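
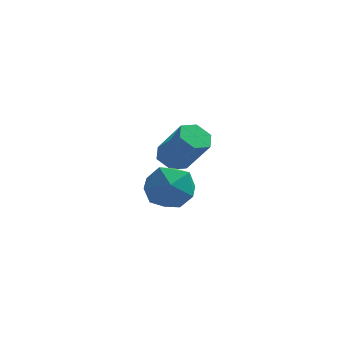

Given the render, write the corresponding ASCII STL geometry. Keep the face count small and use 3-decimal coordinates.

solid 
facet normal -0.520 0.294 -0.802
outer loop
vertex -2.712 0.996 -4.748
vertex -3.361 1.196 -4.254
vertex -2.772 1.769 -4.426
endloop
endfacet
facet normal 0.851 0.257 -0.458
outer loop
vertex -2.712 0.996 -4.748
vertex -2.772 1.769 -4.426
vertex -1.63 0.384 -3.08
endloop
endfacet
facet normal 0.851 0.257 -0.458
outer loop
vertex -1.63 0.384 -3.08
vertex -2.772 1.769 -4.426
vertex -1.69 1.158 -2.758
endloop
endfacet
facet normal 0.520 -0.293 0.802
outer loop
vertex -1.63 0.384 -3.08
vertex -1.69 1.158 -2.758
vertex -2.279 0.584 -2.586
endloop
endfacet
facet normal -0.520 0.294 -0.802
outer loop
vertex -2.772 1.769 -4.426
vertex -3.361 1.196 -4.254
vertex -3.421 1.969 -3.932
endloop
endfacet
facet normal 0.364 0.926 0.103
outer loop
vertex -2.772 1.769 -4.426
vertex -3.421 1.969 -3.932
vertex -1.69 1.158 -2.758
endloop
endfacet
facet normal 0.364 0.926 0.103
outer loop
vertex -1.69 1.158 -2.758
vertex -3.421 1.969 -3.932
vertex -2.339 1.358 -2.264
endloop
endfacet
facet normal 0.520 -0.293 0.802
outer loop
vertex -1.69 1.158 -2.758
vertex -2.339 1.358 -2.264
vertex -2.279 0.584 -2.586
endloop
endfacet
facet normal -0.520 0.294 -0.802
outer loop
vertex -3.421 1.969 -3.932
vertex -3.361 1.196 -4.254
vertex -4.01 1.396 -3.76
endloop
endfacet
facet normal -0.487 0.669 0.561
outer loop
vertex -3.421 1.969 -3.932
vertex -4.01 1.396 -3.76
vertex -2.339 1.358 -2.264
endloop
endfacet
facet normal -0.488 0.669 0.562
outer loop
vertex -2.339 1.358 -2.264
vertex -4.01 1.396 -3.76
vertex -2.928 0.784 -2.092
endloop
endfacet
facet normal 0.520 -0.293 0.802
outer loop
vertex -2.339 1.358 -2.264
vertex -2.928 0.784 -2.092
vertex -2.279 0.584 -2.586
endloop
endfacet
facet normal -0.520 0.293 -0.802
outer loop
vertex -4.01 1.396 -3.76
vertex -3.361 1.196 -4.254
vertex -3.95 0.622 -4.082
endloop
endfacet
facet normal -0.851 -0.257 0.458
outer loop
vertex -4.01 1.396 -3.76
vertex -3.95 0.622 -4.082
vertex -2.928 0.784 -2.092
endloop
endfacet
facet normal -0.851 -0.257 0.458
outer loop
vertex -2.928 0.784 -2.092
vertex -3.95 0.622 -4.082
vertex -2.868 0.011 -2.414
endloop
endfacet
facet normal 0.520 -0.294 0.802
outer loop
vertex -2.928 0.784 -2.092
vertex -2.868 0.011 -2.414
vertex -2.279 0.584 -2.586
endloop
endfacet
facet normal -0.520 0.293 -0.802
outer loop
vertex -3.95 0.622 -4.082
vertex -3.361 1.196 -4.254
vertex -3.301 0.422 -4.576
endloop
endfacet
facet normal -0.364 -0.926 -0.103
outer loop
vertex -3.95 0.622 -4.082
vertex -3.301 0.422 -4.576
vertex -2.868 0.011 -2.414
endloop
endfacet
facet normal -0.364 -0.926 -0.103
outer loop
vertex -2.868 0.011 -2.414
vertex -3.301 0.422 -4.576
vertex -2.219 -0.189 -2.908
endloop
endfacet
facet normal 0.520 -0.294 0.802
outer loop
vertex -2.868 0.011 -2.414
vertex -2.219 -0.189 -2.908
vertex -2.279 0.584 -2.586
endloop
endfacet
facet normal -0.520 0.293 -0.802
outer loop
vertex -3.301 0.422 -4.576
vertex -3.361 1.196 -4.254
vertex -2.712 0.996 -4.748
endloop
endfacet
facet normal 0.488 -0.669 -0.561
outer loop
vertex -3.301 0.422 -4.576
vertex -2.712 0.996 -4.748
vertex -2.219 -0.189 -2.908
endloop
endfacet
facet normal 0.487 -0.669 -0.561
outer loop
vertex -2.219 -0.189 -2.908
vertex -2.712 0.996 -4.748
vertex -1.63 0.384 -3.08
endloop
endfacet
facet normal 0.520 -0.294 0.802
outer loop
vertex -2.219 -0.189 -2.908
vertex -1.63 0.384 -3.08
vertex -2.279 0.584 -2.586
endloop
endfacet
facet normal -0.408 0.913 0.019
outer loop
vertex -2.915 -2.946 -4.004
vertex -3.754 -3.338 -3.194
vertex -2.688 -2.87 -2.798
endloop
endfacet
facet normal 0.292 0.949 -0.115
outer loop
vertex -2.915 -2.946 -4.004
vertex -2.688 -2.87 -2.798
vertex -1.802 -3.236 -3.569
endloop
endfacet
facet normal 0.424 0.569 -0.704
outer loop
vertex -2.915 -2.946 -4.004
vertex -1.802 -3.236 -3.569
vertex -2.321 -3.93 -4.442
endloop
endfacet
facet normal -0.195 0.298 -0.934
outer loop
vertex -2.915 -2.946 -4.004
vertex -2.321 -3.93 -4.442
vertex -3.527 -3.993 -4.211
endloop
endfacet
facet normal -0.709 0.511 -0.487
outer loop
vertex -2.915 -2.946 -4.004
vertex -3.527 -3.993 -4.211
vertex -3.754 -3.338 -3.194
endloop
endfacet
facet normal 0.637 0.641 0.428
outer loop
vertex -1.802 -3.236 -3.569
vertex -2.688 -2.87 -2.798
vertex -1.953 -3.807 -2.489
endloop
endfacet
facet normal -0.495 0.582 0.645
outer loop
vertex -2.688 -2.87 -2.798
vertex -3.754 -3.338 -3.194
vertex -3.159 -3.87 -2.258
endloop
endfacet
facet normal -0.982 -0.070 -0.174
outer loop
vertex -3.754 -3.338 -3.194
vertex -3.527 -3.993 -4.211
vertex -3.678 -4.564 -3.131
endloop
endfacet
facet normal -0.150 -0.414 -0.898
outer loop
vertex -3.527 -3.993 -4.211
vertex -2.321 -3.93 -4.442
vertex -2.792 -4.93 -3.902
endloop
endfacet
facet normal 0.850 0.026 -0.526
outer loop
vertex -2.321 -3.93 -4.442
vertex -1.802 -3.236 -3.569
vertex -1.726 -4.462 -3.506
endloop
endfacet
facet normal 0.195 -0.298 0.934
outer loop
vertex -2.565 -4.854 -2.696
vertex -1.953 -3.807 -2.489
vertex -3.159 -3.87 -2.258
endloop
endfacet
facet normal -0.424 -0.569 0.704
outer loop
vertex -2.565 -4.854 -2.696
vertex -3.159 -3.87 -2.258
vertex -3.678 -4.564 -3.131
endloop
endfacet
facet normal -0.292 -0.949 0.115
outer loop
vertex -2.565 -4.854 -2.696
vertex -3.678 -4.564 -3.131
vertex -2.792 -4.93 -3.902
endloop
endfacet
facet normal 0.408 -0.913 -0.019
outer loop
vertex -2.565 -4.854 -2.696
vertex -2.792 -4.93 -3.902
vertex -1.726 -4.462 -3.506
endloop
endfacet
facet normal 0.709 -0.511 0.487
outer loop
vertex -2.565 -4.854 -2.696
vertex -1.726 -4.462 -3.506
vertex -1.953 -3.807 -2.489
endloop
endfacet
facet normal 0.150 0.414 0.898
outer loop
vertex -3.159 -3.87 -2.258
vertex -1.953 -3.807 -2.489
vertex -2.688 -2.87 -2.798
endloop
endfacet
facet normal -0.850 -0.026 0.526
outer loop
vertex -3.678 -4.564 -3.131
vertex -3.159 -3.87 -2.258
vertex -3.754 -3.338 -3.194
endloop
endfacet
facet normal -0.637 -0.641 -0.428
outer loop
vertex -2.792 -4.93 -3.902
vertex -3.678 -4.564 -3.131
vertex -3.527 -3.993 -4.211
endloop
endfacet
facet normal 0.495 -0.582 -0.645
outer loop
vertex -1.726 -4.462 -3.506
vertex -2.792 -4.93 -3.902
vertex -2.321 -3.93 -4.442
endloop
endfacet
facet normal 0.982 0.070 0.174
outer loop
vertex -1.953 -3.807 -2.489
vertex -1.726 -4.462 -3.506
vertex -1.802 -3.236 -3.569
endloop
endfacet

endsolid


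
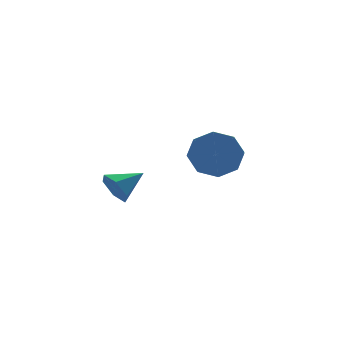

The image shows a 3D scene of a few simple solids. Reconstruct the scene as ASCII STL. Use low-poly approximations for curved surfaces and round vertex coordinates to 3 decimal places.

solid 
facet normal 0.451 0.798 -0.399
outer loop
vertex 2.923 -2.899 4.167
vertex 2.302 -2.859 3.545
vertex 2.401 -2.513 4.348
endloop
endfacet
facet normal 0.443 0.188 0.877
outer loop
vertex 2.923 -2.899 4.167
vertex 2.401 -2.513 4.348
vertex 2.458 -3.721 4.578
endloop
endfacet
facet normal 0.443 0.188 0.877
outer loop
vertex 2.458 -3.721 4.578
vertex 2.401 -2.513 4.348
vertex 1.936 -3.335 4.759
endloop
endfacet
facet normal -0.452 -0.798 0.399
outer loop
vertex 2.458 -3.721 4.578
vertex 1.936 -3.335 4.759
vertex 1.838 -3.681 3.955
endloop
endfacet
facet normal 0.451 0.798 -0.399
outer loop
vertex 2.401 -2.513 4.348
vertex 2.302 -2.859 3.545
vertex 1.821 -2.33 4.058
endloop
endfacet
facet normal -0.235 0.538 0.810
outer loop
vertex 2.401 -2.513 4.348
vertex 1.821 -2.33 4.058
vertex 1.936 -3.335 4.759
endloop
endfacet
facet normal -0.235 0.538 0.810
outer loop
vertex 1.936 -3.335 4.759
vertex 1.821 -2.33 4.058
vertex 1.356 -3.152 4.469
endloop
endfacet
facet normal -0.451 -0.798 0.399
outer loop
vertex 1.936 -3.335 4.759
vertex 1.356 -3.152 4.469
vertex 1.838 -3.681 3.955
endloop
endfacet
facet normal 0.452 0.798 -0.399
outer loop
vertex 1.821 -2.33 4.058
vertex 2.302 -2.859 3.545
vertex 1.523 -2.457 3.467
endloop
endfacet
facet normal -0.775 0.572 0.268
outer loop
vertex 1.821 -2.33 4.058
vertex 1.523 -2.457 3.467
vertex 1.356 -3.152 4.469
endloop
endfacet
facet normal -0.776 0.572 0.267
outer loop
vertex 1.356 -3.152 4.469
vertex 1.523 -2.457 3.467
vertex 1.059 -3.279 3.878
endloop
endfacet
facet normal -0.451 -0.798 0.398
outer loop
vertex 1.356 -3.152 4.469
vertex 1.059 -3.279 3.878
vertex 1.838 -3.681 3.955
endloop
endfacet
facet normal 0.452 0.798 -0.398
outer loop
vertex 1.523 -2.457 3.467
vertex 2.302 -2.859 3.545
vertex 1.682 -2.819 2.922
endloop
endfacet
facet normal -0.861 0.271 -0.431
outer loop
vertex 1.523 -2.457 3.467
vertex 1.682 -2.819 2.922
vertex 1.059 -3.279 3.878
endloop
endfacet
facet normal -0.861 0.272 -0.430
outer loop
vertex 1.059 -3.279 3.878
vertex 1.682 -2.819 2.922
vertex 1.217 -3.641 3.333
endloop
endfacet
facet normal -0.451 -0.798 0.399
outer loop
vertex 1.059 -3.279 3.878
vertex 1.217 -3.641 3.333
vertex 1.838 -3.681 3.955
endloop
endfacet
facet normal 0.452 0.798 -0.399
outer loop
vertex 1.682 -2.819 2.922
vertex 2.302 -2.859 3.545
vertex 2.204 -3.205 2.741
endloop
endfacet
facet normal -0.443 -0.188 -0.877
outer loop
vertex 1.682 -2.819 2.922
vertex 2.204 -3.205 2.741
vertex 1.217 -3.641 3.333
endloop
endfacet
facet normal -0.443 -0.188 -0.877
outer loop
vertex 1.217 -3.641 3.333
vertex 2.204 -3.205 2.741
vertex 1.739 -4.027 3.152
endloop
endfacet
facet normal -0.451 -0.798 0.399
outer loop
vertex 1.217 -3.641 3.333
vertex 1.739 -4.027 3.152
vertex 1.838 -3.681 3.955
endloop
endfacet
facet normal 0.451 0.798 -0.399
outer loop
vertex 2.204 -3.205 2.741
vertex 2.302 -2.859 3.545
vertex 2.784 -3.388 3.031
endloop
endfacet
facet normal 0.235 -0.538 -0.810
outer loop
vertex 2.204 -3.205 2.741
vertex 2.784 -3.388 3.031
vertex 1.739 -4.027 3.152
endloop
endfacet
facet normal 0.235 -0.538 -0.810
outer loop
vertex 1.739 -4.027 3.152
vertex 2.784 -3.388 3.031
vertex 2.319 -4.21 3.442
endloop
endfacet
facet normal -0.451 -0.798 0.399
outer loop
vertex 1.739 -4.027 3.152
vertex 2.319 -4.21 3.442
vertex 1.838 -3.681 3.955
endloop
endfacet
facet normal 0.451 0.798 -0.398
outer loop
vertex 2.784 -3.388 3.031
vertex 2.302 -2.859 3.545
vertex 3.081 -3.261 3.622
endloop
endfacet
facet normal 0.776 -0.572 -0.267
outer loop
vertex 2.784 -3.388 3.031
vertex 3.081 -3.261 3.622
vertex 2.319 -4.21 3.442
endloop
endfacet
facet normal 0.775 -0.572 -0.268
outer loop
vertex 2.319 -4.21 3.442
vertex 3.081 -3.261 3.622
vertex 2.617 -4.083 4.033
endloop
endfacet
facet normal -0.452 -0.798 0.399
outer loop
vertex 2.319 -4.21 3.442
vertex 2.617 -4.083 4.033
vertex 1.838 -3.681 3.955
endloop
endfacet
facet normal 0.451 0.798 -0.399
outer loop
vertex 3.081 -3.261 3.622
vertex 2.302 -2.859 3.545
vertex 2.923 -2.899 4.167
endloop
endfacet
facet normal 0.861 -0.271 0.430
outer loop
vertex 3.081 -3.261 3.622
vertex 2.923 -2.899 4.167
vertex 2.617 -4.083 4.033
endloop
endfacet
facet normal 0.861 -0.271 0.431
outer loop
vertex 2.617 -4.083 4.033
vertex 2.923 -2.899 4.167
vertex 2.458 -3.721 4.578
endloop
endfacet
facet normal -0.452 -0.798 0.398
outer loop
vertex 2.617 -4.083 4.033
vertex 2.458 -3.721 4.578
vertex 1.838 -3.681 3.955
endloop
endfacet
facet normal -0.915 -0.089 -0.393
outer loop
vertex 0.617 0.217 0.688
vertex 0.341 0.427 1.284
vertex 0.504 0.889 0.799
endloop
endfacet
facet normal 0.737 0.229 -0.635
outer loop
vertex 0.617 0.217 0.688
vertex 0.504 0.889 0.799
vertex 1.439 0.533 1.756
endloop
endfacet
facet normal -0.915 -0.089 -0.393
outer loop
vertex 0.504 0.889 0.799
vertex 0.341 0.427 1.284
vertex 0.228 1.098 1.395
endloop
endfacet
facet normal 0.446 0.889 -0.105
outer loop
vertex 0.504 0.889 0.799
vertex 0.228 1.098 1.395
vertex 1.439 0.533 1.756
endloop
endfacet
facet normal -0.915 -0.089 -0.393
outer loop
vertex 0.228 1.098 1.395
vertex 0.341 0.427 1.284
vertex 0.064 0.636 1.881
endloop
endfacet
facet normal 0.116 0.700 0.705
outer loop
vertex 0.228 1.098 1.395
vertex 0.064 0.636 1.881
vertex 1.439 0.533 1.756
endloop
endfacet
facet normal -0.915 -0.089 -0.393
outer loop
vertex 0.064 0.636 1.881
vertex 0.341 0.427 1.284
vertex 0.177 -0.035 1.77
endloop
endfacet
facet normal 0.078 -0.150 0.986
outer loop
vertex 0.064 0.636 1.881
vertex 0.177 -0.035 1.77
vertex 1.439 0.533 1.756
endloop
endfacet
facet normal -0.915 -0.089 -0.394
outer loop
vertex 0.177 -0.035 1.77
vertex 0.341 0.427 1.284
vertex 0.454 -0.245 1.174
endloop
endfacet
facet normal 0.369 -0.809 0.457
outer loop
vertex 0.177 -0.035 1.77
vertex 0.454 -0.245 1.174
vertex 1.439 0.533 1.756
endloop
endfacet
facet normal -0.915 -0.090 -0.392
outer loop
vertex 0.454 -0.245 1.174
vertex 0.341 0.427 1.284
vertex 0.617 0.217 0.688
endloop
endfacet
facet normal 0.700 -0.620 -0.355
outer loop
vertex 0.454 -0.245 1.174
vertex 0.617 0.217 0.688
vertex 1.439 0.533 1.756
endloop
endfacet

endsolid


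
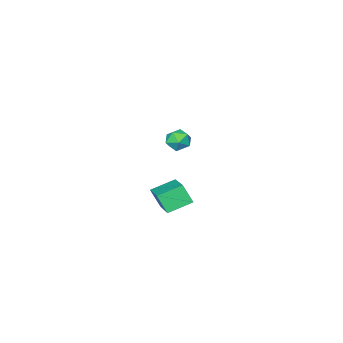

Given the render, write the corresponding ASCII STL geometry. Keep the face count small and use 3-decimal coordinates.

solid 
facet normal -0.189 0.030 0.982
outer loop
vertex -3.652 -1.834 -1.081
vertex -3.82 -2.594 -1.09
vertex -3.09 -2.358 -0.957
endloop
endfacet
facet normal 0.304 0.515 0.801
outer loop
vertex -3.652 -1.834 -1.081
vertex -3.09 -2.358 -0.957
vertex -2.952 -1.738 -1.408
endloop
endfacet
facet normal 0.016 0.950 0.313
outer loop
vertex -3.652 -1.834 -1.081
vertex -2.952 -1.738 -1.408
vertex -3.597 -1.592 -1.819
endloop
endfacet
facet normal -0.653 0.733 0.192
outer loop
vertex -3.652 -1.834 -1.081
vertex -3.597 -1.592 -1.819
vertex -4.133 -2.121 -1.622
endloop
endfacet
facet normal -0.779 0.165 0.605
outer loop
vertex -3.652 -1.834 -1.081
vertex -4.133 -2.121 -1.622
vertex -3.82 -2.594 -1.09
endloop
endfacet
facet normal 0.850 0.172 0.497
outer loop
vertex -2.952 -1.738 -1.408
vertex -3.09 -2.358 -0.957
vertex -2.687 -2.439 -1.618
endloop
endfacet
facet normal 0.054 -0.612 0.789
outer loop
vertex -3.09 -2.358 -0.957
vertex -3.82 -2.594 -1.09
vertex -3.223 -2.968 -1.421
endloop
endfacet
facet normal -0.901 -0.394 0.180
outer loop
vertex -3.82 -2.594 -1.09
vertex -4.133 -2.121 -1.622
vertex -3.868 -2.822 -1.832
endloop
endfacet
facet normal -0.697 0.524 -0.489
outer loop
vertex -4.133 -2.121 -1.622
vertex -3.597 -1.592 -1.819
vertex -3.73 -2.202 -2.283
endloop
endfacet
facet normal 0.385 0.875 -0.294
outer loop
vertex -3.597 -1.592 -1.819
vertex -2.952 -1.738 -1.408
vertex -3.0 -1.966 -2.15
endloop
endfacet
facet normal 0.653 -0.733 -0.192
outer loop
vertex -3.168 -2.726 -2.159
vertex -2.687 -2.439 -1.618
vertex -3.223 -2.968 -1.421
endloop
endfacet
facet normal -0.016 -0.950 -0.313
outer loop
vertex -3.168 -2.726 -2.159
vertex -3.223 -2.968 -1.421
vertex -3.868 -2.822 -1.832
endloop
endfacet
facet normal -0.304 -0.515 -0.801
outer loop
vertex -3.168 -2.726 -2.159
vertex -3.868 -2.822 -1.832
vertex -3.73 -2.202 -2.283
endloop
endfacet
facet normal 0.189 -0.030 -0.982
outer loop
vertex -3.168 -2.726 -2.159
vertex -3.73 -2.202 -2.283
vertex -3.0 -1.966 -2.15
endloop
endfacet
facet normal 0.779 -0.165 -0.605
outer loop
vertex -3.168 -2.726 -2.159
vertex -3.0 -1.966 -2.15
vertex -2.687 -2.439 -1.618
endloop
endfacet
facet normal 0.697 -0.524 0.489
outer loop
vertex -3.223 -2.968 -1.421
vertex -2.687 -2.439 -1.618
vertex -3.09 -2.358 -0.957
endloop
endfacet
facet normal -0.385 -0.875 0.294
outer loop
vertex -3.868 -2.822 -1.832
vertex -3.223 -2.968 -1.421
vertex -3.82 -2.594 -1.09
endloop
endfacet
facet normal -0.850 -0.172 -0.497
outer loop
vertex -3.73 -2.202 -2.283
vertex -3.868 -2.822 -1.832
vertex -4.133 -2.121 -1.622
endloop
endfacet
facet normal -0.054 0.612 -0.789
outer loop
vertex -3.0 -1.966 -2.15
vertex -3.73 -2.202 -2.283
vertex -3.597 -1.592 -1.819
endloop
endfacet
facet normal 0.901 0.394 -0.180
outer loop
vertex -2.687 -2.439 -1.618
vertex -3.0 -1.966 -2.15
vertex -2.952 -1.738 -1.408
endloop
endfacet
facet normal -0.482 -0.791 -0.377
outer loop
vertex 2.531 2.494 -0.791
vertex 1.357 2.978 -0.304
vertex 2.361 3.062 -1.765
endloop
endfacet
facet normal 0.863 -0.356 -0.358
outer loop
vertex 3.423 4.802 -0.936
vertex 2.531 2.494 -0.791
vertex 2.361 3.062 -1.765
endloop
endfacet
facet normal -0.482 -0.791 -0.377
outer loop
vertex 2.361 3.062 -1.765
vertex 1.357 2.978 -0.304
vertex 1.187 3.546 -1.278
endloop
endfacet
facet normal -0.149 0.498 -0.854
outer loop
vertex 1.187 3.546 -1.278
vertex 3.423 4.802 -0.936
vertex 2.361 3.062 -1.765
endloop
endfacet
facet normal 0.149 -0.498 0.854
outer loop
vertex 2.531 2.494 -0.791
vertex 2.419 4.718 0.525
vertex 1.357 2.978 -0.304
endloop
endfacet
facet normal 0.863 -0.356 -0.358
outer loop
vertex 3.593 4.234 0.038
vertex 2.531 2.494 -0.791
vertex 3.423 4.802 -0.936
endloop
endfacet
facet normal 0.149 -0.498 0.854
outer loop
vertex 3.593 4.234 0.038
vertex 2.419 4.718 0.525
vertex 2.531 2.494 -0.791
endloop
endfacet
facet normal -0.863 0.356 0.358
outer loop
vertex 1.357 2.978 -0.304
vertex 2.419 4.718 0.525
vertex 1.187 3.546 -1.278
endloop
endfacet
facet normal -0.149 0.498 -0.854
outer loop
vertex 2.249 5.286 -0.449
vertex 3.423 4.802 -0.936
vertex 1.187 3.546 -1.278
endloop
endfacet
facet normal -0.863 0.356 0.358
outer loop
vertex 1.187 3.546 -1.278
vertex 2.419 4.718 0.525
vertex 2.249 5.286 -0.449
endloop
endfacet
facet normal 0.482 0.791 0.377
outer loop
vertex 2.249 5.286 -0.449
vertex 3.593 4.234 0.038
vertex 3.423 4.802 -0.936
endloop
endfacet
facet normal 0.482 0.791 0.377
outer loop
vertex 2.419 4.718 0.525
vertex 3.593 4.234 0.038
vertex 2.249 5.286 -0.449
endloop
endfacet

endsolid


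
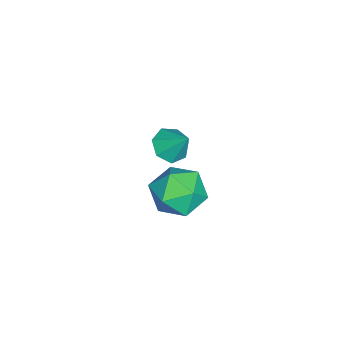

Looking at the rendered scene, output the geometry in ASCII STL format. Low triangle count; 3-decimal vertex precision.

solid 
facet normal -0.313 -0.572 -0.758
outer loop
vertex 1.183 -1.081 3.065
vertex 0.53 -1.263 3.472
vertex 0.648 -0.663 2.971
endloop
endfacet
facet normal 0.625 0.753 -0.207
outer loop
vertex 1.183 -1.081 3.065
vertex 0.648 -0.663 2.971
vertex 0.95 -0.497 4.488
endloop
endfacet
facet normal -0.314 -0.571 -0.758
outer loop
vertex 0.648 -0.663 2.971
vertex 0.53 -1.263 3.472
vertex 0.024 -0.696 3.254
endloop
endfacet
facet normal -0.093 0.992 -0.090
outer loop
vertex 0.648 -0.663 2.971
vertex 0.024 -0.696 3.254
vertex 0.95 -0.497 4.488
endloop
endfacet
facet normal -0.313 -0.571 -0.759
outer loop
vertex 0.024 -0.696 3.254
vertex 0.53 -1.263 3.472
vertex -0.219 -1.156 3.7
endloop
endfacet
facet normal -0.631 0.685 0.363
outer loop
vertex 0.024 -0.696 3.254
vertex -0.219 -1.156 3.7
vertex 0.95 -0.497 4.488
endloop
endfacet
facet normal -0.313 -0.572 -0.758
outer loop
vertex -0.219 -1.156 3.7
vertex 0.53 -1.263 3.472
vertex 0.102 -1.696 3.975
endloop
endfacet
facet normal -0.583 0.066 0.810
outer loop
vertex -0.219 -1.156 3.7
vertex 0.102 -1.696 3.975
vertex 0.95 -0.497 4.488
endloop
endfacet
facet normal -0.314 -0.571 -0.759
outer loop
vertex 0.102 -1.696 3.975
vertex 0.53 -1.263 3.472
vertex 0.745 -1.91 3.87
endloop
endfacet
facet normal 0.015 -0.403 0.915
outer loop
vertex 0.102 -1.696 3.975
vertex 0.745 -1.91 3.87
vertex 0.95 -0.497 4.488
endloop
endfacet
facet normal -0.314 -0.571 -0.759
outer loop
vertex 0.745 -1.91 3.87
vertex 0.53 -1.263 3.472
vertex 1.226 -1.636 3.465
endloop
endfacet
facet normal 0.713 -0.365 0.599
outer loop
vertex 0.745 -1.91 3.87
vertex 1.226 -1.636 3.465
vertex 0.95 -0.497 4.488
endloop
endfacet
facet normal -0.314 -0.571 -0.759
outer loop
vertex 1.226 -1.636 3.465
vertex 0.53 -1.263 3.472
vertex 1.183 -1.081 3.065
endloop
endfacet
facet normal 0.984 0.148 0.100
outer loop
vertex 1.226 -1.636 3.465
vertex 1.183 -1.081 3.065
vertex 0.95 -0.497 4.488
endloop
endfacet
facet normal -0.933 0.189 0.305
outer loop
vertex -1.638 -0.818 -1.035
vertex -1.544 -1.721 -0.189
vertex -1.214 -0.561 0.102
endloop
endfacet
facet normal -0.623 0.780 0.056
outer loop
vertex -1.638 -0.818 -1.035
vertex -1.214 -0.561 0.102
vertex -0.67 -0.056 -0.891
endloop
endfacet
facet normal -0.426 0.659 -0.620
outer loop
vertex -1.638 -0.818 -1.035
vertex -0.67 -0.056 -0.891
vertex -0.663 -0.904 -1.797
endloop
endfacet
facet normal -0.616 -0.009 -0.788
outer loop
vertex -1.638 -0.818 -1.035
vertex -0.663 -0.904 -1.797
vertex -1.203 -1.933 -1.363
endloop
endfacet
facet normal -0.929 -0.299 -0.216
outer loop
vertex -1.638 -0.818 -1.035
vertex -1.203 -1.933 -1.363
vertex -1.544 -1.721 -0.189
endloop
endfacet
facet normal -0.033 0.898 0.439
outer loop
vertex -0.67 -0.056 -0.891
vertex -1.214 -0.561 0.102
vertex 0.023 -0.487 0.043
endloop
endfacet
facet normal -0.535 -0.059 0.843
outer loop
vertex -1.214 -0.561 0.102
vertex -1.544 -1.721 -0.189
vertex -0.517 -1.516 0.477
endloop
endfacet
facet normal -0.528 -0.849 -0.000
outer loop
vertex -1.544 -1.721 -0.189
vertex -1.203 -1.933 -1.363
vertex -0.51 -2.364 -0.429
endloop
endfacet
facet normal -0.021 -0.379 -0.925
outer loop
vertex -1.203 -1.933 -1.363
vertex -0.663 -0.904 -1.797
vertex 0.034 -1.859 -1.422
endloop
endfacet
facet normal 0.284 0.701 -0.654
outer loop
vertex -0.663 -0.904 -1.797
vertex -0.67 -0.056 -0.891
vertex 0.364 -0.699 -1.131
endloop
endfacet
facet normal 0.616 0.009 0.788
outer loop
vertex 0.458 -1.602 -0.285
vertex 0.023 -0.487 0.043
vertex -0.517 -1.516 0.477
endloop
endfacet
facet normal 0.426 -0.659 0.620
outer loop
vertex 0.458 -1.602 -0.285
vertex -0.517 -1.516 0.477
vertex -0.51 -2.364 -0.429
endloop
endfacet
facet normal 0.623 -0.780 -0.056
outer loop
vertex 0.458 -1.602 -0.285
vertex -0.51 -2.364 -0.429
vertex 0.034 -1.859 -1.422
endloop
endfacet
facet normal 0.933 -0.189 -0.305
outer loop
vertex 0.458 -1.602 -0.285
vertex 0.034 -1.859 -1.422
vertex 0.364 -0.699 -1.131
endloop
endfacet
facet normal 0.929 0.299 0.216
outer loop
vertex 0.458 -1.602 -0.285
vertex 0.364 -0.699 -1.131
vertex 0.023 -0.487 0.043
endloop
endfacet
facet normal 0.021 0.379 0.925
outer loop
vertex -0.517 -1.516 0.477
vertex 0.023 -0.487 0.043
vertex -1.214 -0.561 0.102
endloop
endfacet
facet normal -0.284 -0.701 0.654
outer loop
vertex -0.51 -2.364 -0.429
vertex -0.517 -1.516 0.477
vertex -1.544 -1.721 -0.189
endloop
endfacet
facet normal 0.033 -0.898 -0.439
outer loop
vertex 0.034 -1.859 -1.422
vertex -0.51 -2.364 -0.429
vertex -1.203 -1.933 -1.363
endloop
endfacet
facet normal 0.535 0.059 -0.843
outer loop
vertex 0.364 -0.699 -1.131
vertex 0.034 -1.859 -1.422
vertex -0.663 -0.904 -1.797
endloop
endfacet
facet normal 0.528 0.849 0.000
outer loop
vertex 0.023 -0.487 0.043
vertex 0.364 -0.699 -1.131
vertex -0.67 -0.056 -0.891
endloop
endfacet

endsolid


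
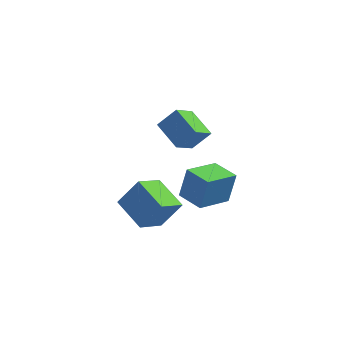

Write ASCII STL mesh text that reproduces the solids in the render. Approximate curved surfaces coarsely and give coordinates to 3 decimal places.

solid 
facet normal -0.540 -0.247 -0.805
outer loop
vertex -3.354 -1.627 -3.463
vertex -4.918 -0.357 -2.803
vertex -2.593 -0.194 -4.414
endloop
endfacet
facet normal 0.738 -0.599 -0.312
outer loop
vertex -1.562 0.277 -2.877
vertex -3.354 -1.627 -3.463
vertex -2.593 -0.194 -4.414
endloop
endfacet
facet normal -0.540 -0.247 -0.804
outer loop
vertex -2.593 -0.194 -4.414
vertex -4.918 -0.357 -2.803
vertex -4.157 1.075 -3.754
endloop
endfacet
facet normal 0.405 0.762 -0.505
outer loop
vertex -4.157 1.075 -3.754
vertex -1.562 0.277 -2.877
vertex -2.593 -0.194 -4.414
endloop
endfacet
facet normal -0.405 -0.762 0.505
outer loop
vertex -3.354 -1.627 -3.463
vertex -3.887 0.114 -1.266
vertex -4.918 -0.357 -2.803
endloop
endfacet
facet normal 0.738 -0.599 -0.311
outer loop
vertex -2.323 -1.155 -1.926
vertex -3.354 -1.627 -3.463
vertex -1.562 0.277 -2.877
endloop
endfacet
facet normal -0.405 -0.762 0.506
outer loop
vertex -2.323 -1.155 -1.926
vertex -3.887 0.114 -1.266
vertex -3.354 -1.627 -3.463
endloop
endfacet
facet normal -0.738 0.599 0.311
outer loop
vertex -4.918 -0.357 -2.803
vertex -3.887 0.114 -1.266
vertex -4.157 1.075 -3.754
endloop
endfacet
facet normal 0.405 0.762 -0.506
outer loop
vertex -3.126 1.547 -2.217
vertex -1.562 0.277 -2.877
vertex -4.157 1.075 -3.754
endloop
endfacet
facet normal -0.738 0.599 0.311
outer loop
vertex -4.157 1.075 -3.754
vertex -3.887 0.114 -1.266
vertex -3.126 1.547 -2.217
endloop
endfacet
facet normal 0.540 0.247 0.804
outer loop
vertex -3.126 1.547 -2.217
vertex -2.323 -1.155 -1.926
vertex -1.562 0.277 -2.877
endloop
endfacet
facet normal 0.540 0.247 0.805
outer loop
vertex -3.887 0.114 -1.266
vertex -2.323 -1.155 -1.926
vertex -3.126 1.547 -2.217
endloop
endfacet
facet normal -0.632 -0.302 -0.714
outer loop
vertex -1.681 -0.602 2.594
vertex -2.955 0.477 3.266
vertex -1.149 0.652 1.593
endloop
endfacet
facet normal 0.708 -0.599 -0.374
outer loop
vertex -0.245 1.083 2.614
vertex -1.681 -0.602 2.594
vertex -1.149 0.652 1.593
endloop
endfacet
facet normal -0.632 -0.301 -0.714
outer loop
vertex -1.149 0.652 1.593
vertex -2.955 0.477 3.266
vertex -2.423 1.73 2.266
endloop
endfacet
facet normal 0.315 0.742 -0.592
outer loop
vertex -2.423 1.73 2.266
vertex -0.245 1.083 2.614
vertex -1.149 0.652 1.593
endloop
endfacet
facet normal -0.315 -0.741 0.592
outer loop
vertex -1.681 -0.602 2.594
vertex -2.051 0.908 4.287
vertex -2.955 0.477 3.266
endloop
endfacet
facet normal 0.708 -0.599 -0.374
outer loop
vertex -0.777 -0.17 3.614
vertex -1.681 -0.602 2.594
vertex -0.245 1.083 2.614
endloop
endfacet
facet normal -0.314 -0.742 0.593
outer loop
vertex -0.777 -0.17 3.614
vertex -2.051 0.908 4.287
vertex -1.681 -0.602 2.594
endloop
endfacet
facet normal -0.708 0.599 0.374
outer loop
vertex -2.955 0.477 3.266
vertex -2.051 0.908 4.287
vertex -2.423 1.73 2.266
endloop
endfacet
facet normal 0.315 0.741 -0.593
outer loop
vertex -1.519 2.162 3.286
vertex -0.245 1.083 2.614
vertex -2.423 1.73 2.266
endloop
endfacet
facet normal -0.708 0.599 0.374
outer loop
vertex -2.423 1.73 2.266
vertex -2.051 0.908 4.287
vertex -1.519 2.162 3.286
endloop
endfacet
facet normal 0.632 0.301 0.714
outer loop
vertex -1.519 2.162 3.286
vertex -0.777 -0.17 3.614
vertex -0.245 1.083 2.614
endloop
endfacet
facet normal 0.632 0.302 0.714
outer loop
vertex -2.051 0.908 4.287
vertex -0.777 -0.17 3.614
vertex -1.519 2.162 3.286
endloop
endfacet
facet normal -0.536 -0.791 0.295
outer loop
vertex -0.199 0.228 -0.642
vertex -1.542 1.135 -0.653
vertex -0.5 -0.239 -2.438
endloop
endfacet
facet normal 0.829 -0.560 0.007
outer loop
vertex 0.642 1.445 -3.067
vertex -0.199 0.228 -0.642
vertex -0.5 -0.239 -2.438
endloop
endfacet
facet normal -0.536 -0.791 0.296
outer loop
vertex -0.5 -0.239 -2.438
vertex -1.542 1.135 -0.653
vertex -1.843 0.667 -2.449
endloop
endfacet
facet normal -0.160 -0.248 -0.955
outer loop
vertex -1.843 0.667 -2.449
vertex 0.642 1.445 -3.067
vertex -0.5 -0.239 -2.438
endloop
endfacet
facet normal 0.160 0.248 0.955
outer loop
vertex -0.199 0.228 -0.642
vertex -0.4 2.819 -1.282
vertex -1.542 1.135 -0.653
endloop
endfacet
facet normal 0.829 -0.559 0.007
outer loop
vertex 0.943 1.913 -1.271
vertex -0.199 0.228 -0.642
vertex 0.642 1.445 -3.067
endloop
endfacet
facet normal 0.160 0.248 0.955
outer loop
vertex 0.943 1.913 -1.271
vertex -0.4 2.819 -1.282
vertex -0.199 0.228 -0.642
endloop
endfacet
facet normal -0.829 0.559 -0.007
outer loop
vertex -1.542 1.135 -0.653
vertex -0.4 2.819 -1.282
vertex -1.843 0.667 -2.449
endloop
endfacet
facet normal -0.160 -0.248 -0.955
outer loop
vertex -0.701 2.352 -3.078
vertex 0.642 1.445 -3.067
vertex -1.843 0.667 -2.449
endloop
endfacet
facet normal -0.829 0.559 -0.007
outer loop
vertex -1.843 0.667 -2.449
vertex -0.4 2.819 -1.282
vertex -0.701 2.352 -3.078
endloop
endfacet
facet normal 0.536 0.790 -0.296
outer loop
vertex -0.701 2.352 -3.078
vertex 0.943 1.913 -1.271
vertex 0.642 1.445 -3.067
endloop
endfacet
facet normal 0.536 0.791 -0.295
outer loop
vertex -0.4 2.819 -1.282
vertex 0.943 1.913 -1.271
vertex -0.701 2.352 -3.078
endloop
endfacet

endsolid


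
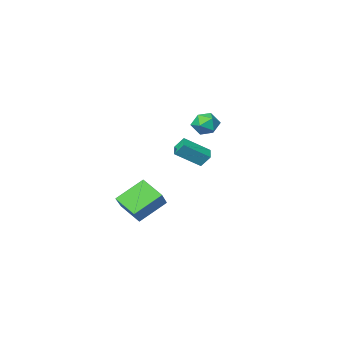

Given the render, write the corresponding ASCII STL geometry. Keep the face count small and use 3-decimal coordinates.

solid 
facet normal -0.633 0.402 0.661
outer loop
vertex -0.395 2.334 3.328
vertex -0.133 1.827 3.887
vertex 0.221 2.537 3.794
endloop
endfacet
facet normal -0.428 0.886 0.180
outer loop
vertex -0.395 2.334 3.328
vertex 0.221 2.537 3.794
vertex 0.239 2.704 3.013
endloop
endfacet
facet normal -0.607 0.643 -0.467
outer loop
vertex -0.395 2.334 3.328
vertex 0.239 2.704 3.013
vertex -0.104 2.097 2.623
endloop
endfacet
facet normal -0.923 0.009 -0.384
outer loop
vertex -0.395 2.334 3.328
vertex -0.104 2.097 2.623
vertex -0.334 1.555 3.163
endloop
endfacet
facet normal -0.939 -0.140 0.313
outer loop
vertex -0.395 2.334 3.328
vertex -0.334 1.555 3.163
vertex -0.133 1.827 3.887
endloop
endfacet
facet normal 0.284 0.936 0.207
outer loop
vertex 0.239 2.704 3.013
vertex 0.221 2.537 3.794
vertex 0.894 2.425 3.377
endloop
endfacet
facet normal -0.048 0.153 0.987
outer loop
vertex 0.221 2.537 3.794
vertex -0.133 1.827 3.887
vertex 0.664 1.883 3.917
endloop
endfacet
facet normal -0.544 -0.725 0.423
outer loop
vertex -0.133 1.827 3.887
vertex -0.334 1.555 3.163
vertex 0.321 1.276 3.527
endloop
endfacet
facet normal -0.518 -0.483 -0.706
outer loop
vertex -0.334 1.555 3.163
vertex -0.104 2.097 2.623
vertex 0.339 1.443 2.746
endloop
endfacet
facet normal -0.007 0.543 -0.840
outer loop
vertex -0.104 2.097 2.623
vertex 0.239 2.704 3.013
vertex 0.693 2.153 2.653
endloop
endfacet
facet normal 0.923 -0.009 0.384
outer loop
vertex 0.955 1.646 3.212
vertex 0.894 2.425 3.377
vertex 0.664 1.883 3.917
endloop
endfacet
facet normal 0.607 -0.643 0.467
outer loop
vertex 0.955 1.646 3.212
vertex 0.664 1.883 3.917
vertex 0.321 1.276 3.527
endloop
endfacet
facet normal 0.428 -0.886 -0.180
outer loop
vertex 0.955 1.646 3.212
vertex 0.321 1.276 3.527
vertex 0.339 1.443 2.746
endloop
endfacet
facet normal 0.633 -0.402 -0.661
outer loop
vertex 0.955 1.646 3.212
vertex 0.339 1.443 2.746
vertex 0.693 2.153 2.653
endloop
endfacet
facet normal 0.939 0.140 -0.313
outer loop
vertex 0.955 1.646 3.212
vertex 0.693 2.153 2.653
vertex 0.894 2.425 3.377
endloop
endfacet
facet normal 0.518 0.483 0.706
outer loop
vertex 0.664 1.883 3.917
vertex 0.894 2.425 3.377
vertex 0.221 2.537 3.794
endloop
endfacet
facet normal 0.007 -0.543 0.840
outer loop
vertex 0.321 1.276 3.527
vertex 0.664 1.883 3.917
vertex -0.133 1.827 3.887
endloop
endfacet
facet normal -0.284 -0.936 -0.207
outer loop
vertex 0.339 1.443 2.746
vertex 0.321 1.276 3.527
vertex -0.334 1.555 3.163
endloop
endfacet
facet normal 0.048 -0.153 -0.987
outer loop
vertex 0.693 2.153 2.653
vertex 0.339 1.443 2.746
vertex -0.104 2.097 2.623
endloop
endfacet
facet normal 0.544 0.725 -0.423
outer loop
vertex 0.894 2.425 3.377
vertex 0.693 2.153 2.653
vertex 0.239 2.704 3.013
endloop
endfacet
facet normal -0.815 0.090 0.573
outer loop
vertex 1.538 -2.111 -1.743
vertex 1.124 -0.886 -2.524
vertex 0.664 -3.1 -2.83
endloop
endfacet
facet normal 0.274 -0.811 0.517
outer loop
vertex 2.236 -3.274 -3.936
vertex 1.538 -2.111 -1.743
vertex 0.664 -3.1 -2.83
endloop
endfacet
facet normal -0.815 0.090 0.573
outer loop
vertex 0.664 -3.1 -2.83
vertex 1.124 -0.886 -2.524
vertex 0.25 -1.876 -3.611
endloop
endfacet
facet normal -0.511 -0.578 -0.636
outer loop
vertex 0.25 -1.876 -3.611
vertex 2.236 -3.274 -3.936
vertex 0.664 -3.1 -2.83
endloop
endfacet
facet normal 0.511 0.578 0.636
outer loop
vertex 1.538 -2.111 -1.743
vertex 2.696 -1.06 -3.63
vertex 1.124 -0.886 -2.524
endloop
endfacet
facet normal 0.275 -0.811 0.517
outer loop
vertex 3.11 -2.284 -2.849
vertex 1.538 -2.111 -1.743
vertex 2.236 -3.274 -3.936
endloop
endfacet
facet normal 0.511 0.579 0.636
outer loop
vertex 3.11 -2.284 -2.849
vertex 2.696 -1.06 -3.63
vertex 1.538 -2.111 -1.743
endloop
endfacet
facet normal -0.274 0.810 -0.518
outer loop
vertex 1.124 -0.886 -2.524
vertex 2.696 -1.06 -3.63
vertex 0.25 -1.876 -3.611
endloop
endfacet
facet normal -0.511 -0.578 -0.636
outer loop
vertex 1.822 -2.049 -4.717
vertex 2.236 -3.274 -3.936
vertex 0.25 -1.876 -3.611
endloop
endfacet
facet normal -0.275 0.811 -0.517
outer loop
vertex 0.25 -1.876 -3.611
vertex 2.696 -1.06 -3.63
vertex 1.822 -2.049 -4.717
endloop
endfacet
facet normal 0.815 -0.090 -0.573
outer loop
vertex 1.822 -2.049 -4.717
vertex 3.11 -2.284 -2.849
vertex 2.236 -3.274 -3.936
endloop
endfacet
facet normal 0.815 -0.090 -0.573
outer loop
vertex 2.696 -1.06 -3.63
vertex 3.11 -2.284 -2.849
vertex 1.822 -2.049 -4.717
endloop
endfacet
facet normal -0.382 0.472 0.794
outer loop
vertex -0.529 -1.432 1.074
vertex -0.092 -0.722 0.862
vertex -1.841 -0.906 0.129
endloop
endfacet
facet normal -0.508 -0.825 0.247
outer loop
vertex -1.508 -1.318 -0.562
vertex -0.529 -1.432 1.074
vertex -1.841 -0.906 0.129
endloop
endfacet
facet normal -0.382 0.473 0.794
outer loop
vertex -1.841 -0.906 0.129
vertex -0.092 -0.722 0.862
vertex -1.404 -0.197 -0.083
endloop
endfacet
facet normal -0.771 0.309 -0.556
outer loop
vertex -1.404 -0.197 -0.083
vertex -1.508 -1.318 -0.562
vertex -1.841 -0.906 0.129
endloop
endfacet
facet normal 0.772 -0.309 0.556
outer loop
vertex -0.529 -1.432 1.074
vertex 0.241 -1.134 0.171
vertex -0.092 -0.722 0.862
endloop
endfacet
facet normal -0.508 -0.826 0.246
outer loop
vertex -0.196 -1.843 0.383
vertex -0.529 -1.432 1.074
vertex -1.508 -1.318 -0.562
endloop
endfacet
facet normal 0.772 -0.309 0.556
outer loop
vertex -0.196 -1.843 0.383
vertex 0.241 -1.134 0.171
vertex -0.529 -1.432 1.074
endloop
endfacet
facet normal 0.508 0.825 -0.247
outer loop
vertex -0.092 -0.722 0.862
vertex 0.241 -1.134 0.171
vertex -1.404 -0.197 -0.083
endloop
endfacet
facet normal -0.772 0.309 -0.556
outer loop
vertex -1.071 -0.608 -0.774
vertex -1.508 -1.318 -0.562
vertex -1.404 -0.197 -0.083
endloop
endfacet
facet normal 0.508 0.825 -0.246
outer loop
vertex -1.404 -0.197 -0.083
vertex 0.241 -1.134 0.171
vertex -1.071 -0.608 -0.774
endloop
endfacet
facet normal 0.383 -0.473 -0.794
outer loop
vertex -1.071 -0.608 -0.774
vertex -0.196 -1.843 0.383
vertex -1.508 -1.318 -0.562
endloop
endfacet
facet normal 0.382 -0.473 -0.794
outer loop
vertex 0.241 -1.134 0.171
vertex -0.196 -1.843 0.383
vertex -1.071 -0.608 -0.774
endloop
endfacet

endsolid


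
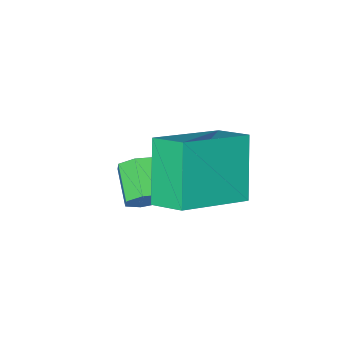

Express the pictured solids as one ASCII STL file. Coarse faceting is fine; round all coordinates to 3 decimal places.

solid 
facet normal -0.918 0.015 -0.396
outer loop
vertex 0.59 -1.771 3.783
vertex 0.434 -0.867 4.18
vertex 1.249 -1.0 2.284
endloop
endfacet
facet normal 0.156 -0.905 -0.397
outer loop
vertex 3.186 -1.033 3.12
vertex 0.59 -1.771 3.783
vertex 1.249 -1.0 2.284
endloop
endfacet
facet normal -0.918 0.015 -0.396
outer loop
vertex 1.249 -1.0 2.284
vertex 0.434 -0.867 4.18
vertex 1.093 -0.096 2.681
endloop
endfacet
facet normal 0.365 0.426 -0.828
outer loop
vertex 1.093 -0.096 2.681
vertex 3.186 -1.033 3.12
vertex 1.249 -1.0 2.284
endloop
endfacet
facet normal -0.365 -0.426 0.828
outer loop
vertex 0.59 -1.771 3.783
vertex 2.371 -0.9 5.016
vertex 0.434 -0.867 4.18
endloop
endfacet
facet normal 0.156 -0.905 -0.397
outer loop
vertex 2.527 -1.804 4.619
vertex 0.59 -1.771 3.783
vertex 3.186 -1.033 3.12
endloop
endfacet
facet normal -0.365 -0.426 0.828
outer loop
vertex 2.527 -1.804 4.619
vertex 2.371 -0.9 5.016
vertex 0.59 -1.771 3.783
endloop
endfacet
facet normal -0.156 0.905 0.397
outer loop
vertex 0.434 -0.867 4.18
vertex 2.371 -0.9 5.016
vertex 1.093 -0.096 2.681
endloop
endfacet
facet normal 0.365 0.426 -0.828
outer loop
vertex 3.03 -0.129 3.517
vertex 3.186 -1.033 3.12
vertex 1.093 -0.096 2.681
endloop
endfacet
facet normal -0.156 0.905 0.397
outer loop
vertex 1.093 -0.096 2.681
vertex 2.371 -0.9 5.016
vertex 3.03 -0.129 3.517
endloop
endfacet
facet normal 0.918 -0.015 0.396
outer loop
vertex 3.03 -0.129 3.517
vertex 2.527 -1.804 4.619
vertex 3.186 -1.033 3.12
endloop
endfacet
facet normal 0.918 -0.015 0.396
outer loop
vertex 2.371 -0.9 5.016
vertex 2.527 -1.804 4.619
vertex 3.03 -0.129 3.517
endloop
endfacet
facet normal 0.399 0.779 -0.483
outer loop
vertex 2.644 -2.716 1.382
vertex 2.262 -2.378 1.612
vertex 2.768 -2.516 1.807
endloop
endfacet
facet normal 0.881 -0.472 -0.035
outer loop
vertex 2.644 -2.716 1.382
vertex 2.768 -2.516 1.807
vertex 2.201 -3.581 1.918
endloop
endfacet
facet normal 0.881 -0.472 -0.035
outer loop
vertex 2.201 -3.581 1.918
vertex 2.768 -2.516 1.807
vertex 2.325 -3.381 2.343
endloop
endfacet
facet normal -0.399 -0.779 0.483
outer loop
vertex 2.201 -3.581 1.918
vertex 2.325 -3.381 2.343
vertex 1.818 -3.242 2.148
endloop
endfacet
facet normal 0.399 0.779 -0.483
outer loop
vertex 2.768 -2.516 1.807
vertex 2.262 -2.378 1.612
vertex 2.511 -2.212 2.085
endloop
endfacet
facet normal 0.749 0.027 0.662
outer loop
vertex 2.768 -2.516 1.807
vertex 2.511 -2.212 2.085
vertex 2.325 -3.381 2.343
endloop
endfacet
facet normal 0.749 0.027 0.663
outer loop
vertex 2.325 -3.381 2.343
vertex 2.511 -2.212 2.085
vertex 2.067 -3.076 2.622
endloop
endfacet
facet normal -0.399 -0.779 0.483
outer loop
vertex 2.325 -3.381 2.343
vertex 2.067 -3.076 2.622
vertex 1.818 -3.242 2.148
endloop
endfacet
facet normal 0.400 0.779 -0.484
outer loop
vertex 2.511 -2.212 2.085
vertex 2.262 -2.378 1.612
vertex 2.066 -2.032 2.007
endloop
endfacet
facet normal 0.054 0.507 0.860
outer loop
vertex 2.511 -2.212 2.085
vertex 2.066 -2.032 2.007
vertex 2.067 -3.076 2.622
endloop
endfacet
facet normal 0.051 0.507 0.860
outer loop
vertex 2.067 -3.076 2.622
vertex 2.066 -2.032 2.007
vertex 1.623 -2.897 2.543
endloop
endfacet
facet normal -0.400 -0.779 0.483
outer loop
vertex 2.067 -3.076 2.622
vertex 1.623 -2.897 2.543
vertex 1.818 -3.242 2.148
endloop
endfacet
facet normal 0.400 0.779 -0.484
outer loop
vertex 2.066 -2.032 2.007
vertex 2.262 -2.378 1.612
vertex 1.769 -2.113 1.631
endloop
endfacet
facet normal -0.684 0.604 0.410
outer loop
vertex 2.066 -2.032 2.007
vertex 1.769 -2.113 1.631
vertex 1.623 -2.897 2.543
endloop
endfacet
facet normal -0.682 0.605 0.411
outer loop
vertex 1.623 -2.897 2.543
vertex 1.769 -2.113 1.631
vertex 1.325 -2.978 2.168
endloop
endfacet
facet normal -0.398 -0.779 0.484
outer loop
vertex 1.623 -2.897 2.543
vertex 1.325 -2.978 2.168
vertex 1.818 -3.242 2.148
endloop
endfacet
facet normal 0.400 0.778 -0.484
outer loop
vertex 1.769 -2.113 1.631
vertex 2.262 -2.378 1.612
vertex 1.842 -2.393 1.241
endloop
endfacet
facet normal -0.904 0.248 -0.348
outer loop
vertex 1.769 -2.113 1.631
vertex 1.842 -2.393 1.241
vertex 1.325 -2.978 2.168
endloop
endfacet
facet normal -0.904 0.247 -0.348
outer loop
vertex 1.325 -2.978 2.168
vertex 1.842 -2.393 1.241
vertex 1.399 -3.258 1.777
endloop
endfacet
facet normal -0.398 -0.780 0.483
outer loop
vertex 1.325 -2.978 2.168
vertex 1.399 -3.258 1.777
vertex 1.818 -3.242 2.148
endloop
endfacet
facet normal 0.399 0.780 -0.483
outer loop
vertex 1.842 -2.393 1.241
vertex 2.262 -2.378 1.612
vertex 2.232 -2.661 1.13
endloop
endfacet
facet normal -0.444 -0.296 -0.845
outer loop
vertex 1.842 -2.393 1.241
vertex 2.232 -2.661 1.13
vertex 1.399 -3.258 1.777
endloop
endfacet
facet normal -0.444 -0.296 -0.845
outer loop
vertex 1.399 -3.258 1.777
vertex 2.232 -2.661 1.13
vertex 1.789 -3.526 1.666
endloop
endfacet
facet normal -0.398 -0.780 0.483
outer loop
vertex 1.399 -3.258 1.777
vertex 1.789 -3.526 1.666
vertex 1.818 -3.242 2.148
endloop
endfacet
facet normal 0.399 0.780 -0.483
outer loop
vertex 2.232 -2.661 1.13
vertex 2.262 -2.378 1.612
vertex 2.644 -2.716 1.382
endloop
endfacet
facet normal 0.349 -0.616 -0.706
outer loop
vertex 2.232 -2.661 1.13
vertex 2.644 -2.716 1.382
vertex 1.789 -3.526 1.666
endloop
endfacet
facet normal 0.349 -0.616 -0.706
outer loop
vertex 1.789 -3.526 1.666
vertex 2.644 -2.716 1.382
vertex 2.201 -3.581 1.918
endloop
endfacet
facet normal -0.399 -0.779 0.483
outer loop
vertex 1.789 -3.526 1.666
vertex 2.201 -3.581 1.918
vertex 1.818 -3.242 2.148
endloop
endfacet

endsolid


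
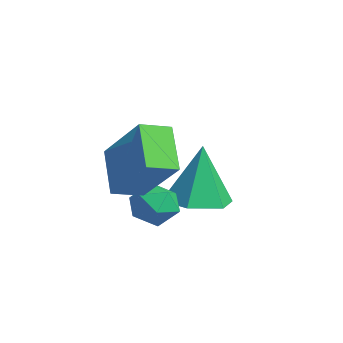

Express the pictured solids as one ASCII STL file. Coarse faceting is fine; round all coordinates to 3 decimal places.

solid 
facet normal -0.683 0.572 0.453
outer loop
vertex 1.478 0.471 -0.039
vertex 0.904 0.016 -0.33
vertex 1.226 -0.154 0.37
endloop
endfacet
facet normal -0.072 0.566 0.821
outer loop
vertex 1.478 0.471 -0.039
vertex 1.226 -0.154 0.37
vertex 1.998 0.005 0.328
endloop
endfacet
facet normal 0.446 0.805 0.391
outer loop
vertex 1.478 0.471 -0.039
vertex 1.998 0.005 0.328
vertex 2.152 0.272 -0.398
endloop
endfacet
facet normal 0.155 0.958 -0.241
outer loop
vertex 1.478 0.471 -0.039
vertex 2.152 0.272 -0.398
vertex 1.476 0.279 -0.804
endloop
endfacet
facet normal -0.543 0.815 -0.203
outer loop
vertex 1.478 0.471 -0.039
vertex 1.476 0.279 -0.804
vertex 0.904 0.016 -0.33
endloop
endfacet
facet normal 0.077 -0.111 0.991
outer loop
vertex 1.998 0.005 0.328
vertex 1.226 -0.154 0.37
vertex 1.744 -0.739 0.264
endloop
endfacet
facet normal -0.913 -0.101 0.395
outer loop
vertex 1.226 -0.154 0.37
vertex 0.904 0.016 -0.33
vertex 1.068 -0.732 -0.142
endloop
endfacet
facet normal -0.686 0.292 -0.666
outer loop
vertex 0.904 0.016 -0.33
vertex 1.476 0.279 -0.804
vertex 1.222 -0.465 -0.868
endloop
endfacet
facet normal 0.443 0.524 -0.728
outer loop
vertex 1.476 0.279 -0.804
vertex 2.152 0.272 -0.398
vertex 1.994 -0.306 -0.91
endloop
endfacet
facet normal 0.915 0.275 0.295
outer loop
vertex 2.152 0.272 -0.398
vertex 1.998 0.005 0.328
vertex 2.316 -0.476 -0.21
endloop
endfacet
facet normal -0.155 -0.958 0.241
outer loop
vertex 1.742 -0.931 -0.501
vertex 1.744 -0.739 0.264
vertex 1.068 -0.732 -0.142
endloop
endfacet
facet normal -0.446 -0.805 -0.391
outer loop
vertex 1.742 -0.931 -0.501
vertex 1.068 -0.732 -0.142
vertex 1.222 -0.465 -0.868
endloop
endfacet
facet normal 0.072 -0.566 -0.821
outer loop
vertex 1.742 -0.931 -0.501
vertex 1.222 -0.465 -0.868
vertex 1.994 -0.306 -0.91
endloop
endfacet
facet normal 0.683 -0.572 -0.453
outer loop
vertex 1.742 -0.931 -0.501
vertex 1.994 -0.306 -0.91
vertex 2.316 -0.476 -0.21
endloop
endfacet
facet normal 0.543 -0.815 0.203
outer loop
vertex 1.742 -0.931 -0.501
vertex 2.316 -0.476 -0.21
vertex 1.744 -0.739 0.264
endloop
endfacet
facet normal -0.443 -0.524 0.728
outer loop
vertex 1.068 -0.732 -0.142
vertex 1.744 -0.739 0.264
vertex 1.226 -0.154 0.37
endloop
endfacet
facet normal -0.915 -0.275 -0.295
outer loop
vertex 1.222 -0.465 -0.868
vertex 1.068 -0.732 -0.142
vertex 0.904 0.016 -0.33
endloop
endfacet
facet normal -0.077 0.111 -0.991
outer loop
vertex 1.994 -0.306 -0.91
vertex 1.222 -0.465 -0.868
vertex 1.476 0.279 -0.804
endloop
endfacet
facet normal 0.913 0.101 -0.395
outer loop
vertex 2.316 -0.476 -0.21
vertex 1.994 -0.306 -0.91
vertex 2.152 0.272 -0.398
endloop
endfacet
facet normal 0.686 -0.292 0.666
outer loop
vertex 1.744 -0.739 0.264
vertex 2.316 -0.476 -0.21
vertex 1.998 0.005 0.328
endloop
endfacet
facet normal 0.118 -0.143 -0.983
outer loop
vertex 0.933 2.184 -1.228
vertex -0.058 1.842 -1.297
vertex 0.155 2.863 -1.42
endloop
endfacet
facet normal 0.558 0.744 0.368
outer loop
vertex 0.933 2.184 -1.228
vertex 0.155 2.863 -1.42
vertex -0.302 2.138 0.737
endloop
endfacet
facet normal 0.119 -0.143 -0.983
outer loop
vertex 0.155 2.863 -1.42
vertex -0.058 1.842 -1.297
vertex -0.835 2.52 -1.49
endloop
endfacet
facet normal -0.333 0.913 0.236
outer loop
vertex 0.155 2.863 -1.42
vertex -0.835 2.52 -1.49
vertex -0.302 2.138 0.737
endloop
endfacet
facet normal 0.118 -0.144 -0.982
outer loop
vertex -0.835 2.52 -1.49
vertex -0.058 1.842 -1.297
vertex -1.048 1.499 -1.366
endloop
endfacet
facet normal -0.937 0.228 0.263
outer loop
vertex -0.835 2.52 -1.49
vertex -1.048 1.499 -1.366
vertex -0.302 2.138 0.737
endloop
endfacet
facet normal 0.118 -0.143 -0.983
outer loop
vertex -1.048 1.499 -1.366
vertex -0.058 1.842 -1.297
vertex -0.27 0.821 -1.174
endloop
endfacet
facet normal -0.652 -0.629 0.423
outer loop
vertex -1.048 1.499 -1.366
vertex -0.27 0.821 -1.174
vertex -0.302 2.138 0.737
endloop
endfacet
facet normal 0.119 -0.143 -0.983
outer loop
vertex -0.27 0.821 -1.174
vertex -0.058 1.842 -1.297
vertex 0.72 1.163 -1.104
endloop
endfacet
facet normal 0.237 -0.798 0.554
outer loop
vertex -0.27 0.821 -1.174
vertex 0.72 1.163 -1.104
vertex -0.302 2.138 0.737
endloop
endfacet
facet normal 0.118 -0.144 -0.983
outer loop
vertex 0.72 1.163 -1.104
vertex -0.058 1.842 -1.297
vertex 0.933 2.184 -1.228
endloop
endfacet
facet normal 0.843 -0.112 0.527
outer loop
vertex 0.72 1.163 -1.104
vertex 0.933 2.184 -1.228
vertex -0.302 2.138 0.737
endloop
endfacet
facet normal -0.729 0.199 0.656
outer loop
vertex 2.139 -0.899 3.077
vertex 2.162 0.036 2.819
vertex 0.667 -1.281 1.557
endloop
endfacet
facet normal -0.024 -0.964 0.266
outer loop
vertex 1.818 -1.596 0.521
vertex 2.139 -0.899 3.077
vertex 0.667 -1.281 1.557
endloop
endfacet
facet normal -0.729 0.199 0.656
outer loop
vertex 0.667 -1.281 1.557
vertex 2.162 0.036 2.819
vertex 0.69 -0.346 1.299
endloop
endfacet
facet normal -0.685 -0.178 -0.707
outer loop
vertex 0.69 -0.346 1.299
vertex 1.818 -1.596 0.521
vertex 0.667 -1.281 1.557
endloop
endfacet
facet normal 0.685 0.178 0.707
outer loop
vertex 2.139 -0.899 3.077
vertex 3.313 -0.279 1.783
vertex 2.162 0.036 2.819
endloop
endfacet
facet normal -0.024 -0.964 0.266
outer loop
vertex 3.29 -1.214 2.041
vertex 2.139 -0.899 3.077
vertex 1.818 -1.596 0.521
endloop
endfacet
facet normal 0.685 0.178 0.707
outer loop
vertex 3.29 -1.214 2.041
vertex 3.313 -0.279 1.783
vertex 2.139 -0.899 3.077
endloop
endfacet
facet normal 0.024 0.964 -0.266
outer loop
vertex 2.162 0.036 2.819
vertex 3.313 -0.279 1.783
vertex 0.69 -0.346 1.299
endloop
endfacet
facet normal -0.685 -0.178 -0.707
outer loop
vertex 1.841 -0.661 0.263
vertex 1.818 -1.596 0.521
vertex 0.69 -0.346 1.299
endloop
endfacet
facet normal 0.024 0.964 -0.266
outer loop
vertex 0.69 -0.346 1.299
vertex 3.313 -0.279 1.783
vertex 1.841 -0.661 0.263
endloop
endfacet
facet normal 0.729 -0.199 -0.656
outer loop
vertex 1.841 -0.661 0.263
vertex 3.29 -1.214 2.041
vertex 1.818 -1.596 0.521
endloop
endfacet
facet normal 0.729 -0.199 -0.656
outer loop
vertex 3.313 -0.279 1.783
vertex 3.29 -1.214 2.041
vertex 1.841 -0.661 0.263
endloop
endfacet

endsolid


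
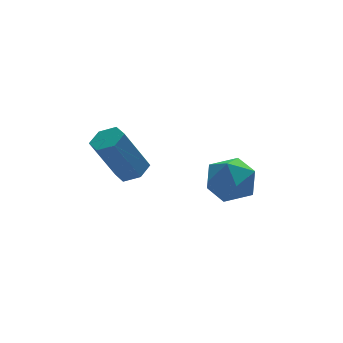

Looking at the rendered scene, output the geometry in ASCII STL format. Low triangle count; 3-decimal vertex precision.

solid 
facet normal -0.932 0.358 0.053
outer loop
vertex 3.18 -3.276 1.366
vertex 2.945 -4.011 2.2
vertex 3.355 -2.981 2.449
endloop
endfacet
facet normal -0.476 0.865 -0.159
outer loop
vertex 3.18 -3.276 1.366
vertex 3.355 -2.981 2.449
vertex 4.119 -2.706 1.655
endloop
endfacet
facet normal -0.155 0.637 -0.755
outer loop
vertex 3.18 -3.276 1.366
vertex 4.119 -2.706 1.655
vertex 4.181 -3.566 0.916
endloop
endfacet
facet normal -0.412 -0.010 -0.911
outer loop
vertex 3.18 -3.276 1.366
vertex 4.181 -3.566 0.916
vertex 3.456 -4.372 1.253
endloop
endfacet
facet normal -0.893 -0.182 -0.412
outer loop
vertex 3.18 -3.276 1.366
vertex 3.456 -4.372 1.253
vertex 2.945 -4.011 2.2
endloop
endfacet
facet normal 0.022 0.938 0.346
outer loop
vertex 4.119 -2.706 1.655
vertex 3.355 -2.981 2.449
vertex 4.464 -3.088 2.667
endloop
endfacet
facet normal -0.715 0.118 0.689
outer loop
vertex 3.355 -2.981 2.449
vertex 2.945 -4.011 2.2
vertex 3.739 -3.894 3.004
endloop
endfacet
facet normal -0.651 -0.756 -0.063
outer loop
vertex 2.945 -4.011 2.2
vertex 3.456 -4.372 1.253
vertex 3.801 -4.754 2.265
endloop
endfacet
facet normal 0.125 -0.476 -0.870
outer loop
vertex 3.456 -4.372 1.253
vertex 4.181 -3.566 0.916
vertex 4.565 -4.479 1.471
endloop
endfacet
facet normal 0.542 0.570 -0.618
outer loop
vertex 4.181 -3.566 0.916
vertex 4.119 -2.706 1.655
vertex 4.975 -3.449 1.72
endloop
endfacet
facet normal 0.412 0.010 0.911
outer loop
vertex 4.74 -4.184 2.554
vertex 4.464 -3.088 2.667
vertex 3.739 -3.894 3.004
endloop
endfacet
facet normal 0.155 -0.637 0.755
outer loop
vertex 4.74 -4.184 2.554
vertex 3.739 -3.894 3.004
vertex 3.801 -4.754 2.265
endloop
endfacet
facet normal 0.476 -0.865 0.159
outer loop
vertex 4.74 -4.184 2.554
vertex 3.801 -4.754 2.265
vertex 4.565 -4.479 1.471
endloop
endfacet
facet normal 0.932 -0.358 -0.053
outer loop
vertex 4.74 -4.184 2.554
vertex 4.565 -4.479 1.471
vertex 4.975 -3.449 1.72
endloop
endfacet
facet normal 0.893 0.182 0.412
outer loop
vertex 4.74 -4.184 2.554
vertex 4.975 -3.449 1.72
vertex 4.464 -3.088 2.667
endloop
endfacet
facet normal -0.125 0.476 0.870
outer loop
vertex 3.739 -3.894 3.004
vertex 4.464 -3.088 2.667
vertex 3.355 -2.981 2.449
endloop
endfacet
facet normal -0.542 -0.570 0.618
outer loop
vertex 3.801 -4.754 2.265
vertex 3.739 -3.894 3.004
vertex 2.945 -4.011 2.2
endloop
endfacet
facet normal -0.022 -0.938 -0.346
outer loop
vertex 4.565 -4.479 1.471
vertex 3.801 -4.754 2.265
vertex 3.456 -4.372 1.253
endloop
endfacet
facet normal 0.715 -0.118 -0.689
outer loop
vertex 4.975 -3.449 1.72
vertex 4.565 -4.479 1.471
vertex 4.181 -3.566 0.916
endloop
endfacet
facet normal 0.651 0.756 0.063
outer loop
vertex 4.464 -3.088 2.667
vertex 4.975 -3.449 1.72
vertex 4.119 -2.706 1.655
endloop
endfacet
facet normal 0.458 0.017 -0.889
outer loop
vertex 0.863 -2.548 3.041
vertex 0.362 -2.992 2.774
vertex 0.267 -2.279 2.739
endloop
endfacet
facet normal 0.325 0.927 0.185
outer loop
vertex 0.863 -2.548 3.041
vertex 0.267 -2.279 2.739
vertex -0.121 -2.585 4.952
endloop
endfacet
facet normal 0.325 0.927 0.185
outer loop
vertex -0.121 -2.585 4.952
vertex 0.267 -2.279 2.739
vertex -0.717 -2.316 4.65
endloop
endfacet
facet normal -0.458 -0.016 0.889
outer loop
vertex -0.121 -2.585 4.952
vertex -0.717 -2.316 4.65
vertex -0.622 -3.028 4.686
endloop
endfacet
facet normal 0.457 0.017 -0.889
outer loop
vertex 0.267 -2.279 2.739
vertex 0.362 -2.992 2.774
vertex -0.234 -2.722 2.473
endloop
endfacet
facet normal -0.554 0.788 -0.270
outer loop
vertex 0.267 -2.279 2.739
vertex -0.234 -2.722 2.473
vertex -0.717 -2.316 4.65
endloop
endfacet
facet normal -0.554 0.788 -0.270
outer loop
vertex -0.717 -2.316 4.65
vertex -0.234 -2.722 2.473
vertex -1.218 -2.759 4.384
endloop
endfacet
facet normal -0.458 -0.016 0.889
outer loop
vertex -0.717 -2.316 4.65
vertex -1.218 -2.759 4.384
vertex -0.622 -3.028 4.686
endloop
endfacet
facet normal 0.457 0.017 -0.889
outer loop
vertex -0.234 -2.722 2.473
vertex 0.362 -2.992 2.774
vertex -0.139 -3.435 2.508
endloop
endfacet
facet normal -0.879 -0.140 -0.455
outer loop
vertex -0.234 -2.722 2.473
vertex -0.139 -3.435 2.508
vertex -1.218 -2.759 4.384
endloop
endfacet
facet normal -0.879 -0.140 -0.455
outer loop
vertex -1.218 -2.759 4.384
vertex -0.139 -3.435 2.508
vertex -1.123 -3.472 4.419
endloop
endfacet
facet normal -0.458 -0.017 0.889
outer loop
vertex -1.218 -2.759 4.384
vertex -1.123 -3.472 4.419
vertex -0.622 -3.028 4.686
endloop
endfacet
facet normal 0.458 0.016 -0.889
outer loop
vertex -0.139 -3.435 2.508
vertex 0.362 -2.992 2.774
vertex 0.457 -3.704 2.81
endloop
endfacet
facet normal -0.325 -0.927 -0.185
outer loop
vertex -0.139 -3.435 2.508
vertex 0.457 -3.704 2.81
vertex -1.123 -3.472 4.419
endloop
endfacet
facet normal -0.325 -0.927 -0.185
outer loop
vertex -1.123 -3.472 4.419
vertex 0.457 -3.704 2.81
vertex -0.527 -3.741 4.721
endloop
endfacet
facet normal -0.458 -0.017 0.889
outer loop
vertex -1.123 -3.472 4.419
vertex -0.527 -3.741 4.721
vertex -0.622 -3.028 4.686
endloop
endfacet
facet normal 0.458 0.016 -0.889
outer loop
vertex 0.457 -3.704 2.81
vertex 0.362 -2.992 2.774
vertex 0.958 -3.261 3.076
endloop
endfacet
facet normal 0.554 -0.788 0.270
outer loop
vertex 0.457 -3.704 2.81
vertex 0.958 -3.261 3.076
vertex -0.527 -3.741 4.721
endloop
endfacet
facet normal 0.554 -0.788 0.270
outer loop
vertex -0.527 -3.741 4.721
vertex 0.958 -3.261 3.076
vertex -0.026 -3.298 4.987
endloop
endfacet
facet normal -0.457 -0.017 0.889
outer loop
vertex -0.527 -3.741 4.721
vertex -0.026 -3.298 4.987
vertex -0.622 -3.028 4.686
endloop
endfacet
facet normal 0.458 0.017 -0.889
outer loop
vertex 0.958 -3.261 3.076
vertex 0.362 -2.992 2.774
vertex 0.863 -2.548 3.041
endloop
endfacet
facet normal 0.879 0.140 0.455
outer loop
vertex 0.958 -3.261 3.076
vertex 0.863 -2.548 3.041
vertex -0.026 -3.298 4.987
endloop
endfacet
facet normal 0.879 0.140 0.455
outer loop
vertex -0.026 -3.298 4.987
vertex 0.863 -2.548 3.041
vertex -0.121 -2.585 4.952
endloop
endfacet
facet normal -0.457 -0.017 0.889
outer loop
vertex -0.026 -3.298 4.987
vertex -0.121 -2.585 4.952
vertex -0.622 -3.028 4.686
endloop
endfacet

endsolid


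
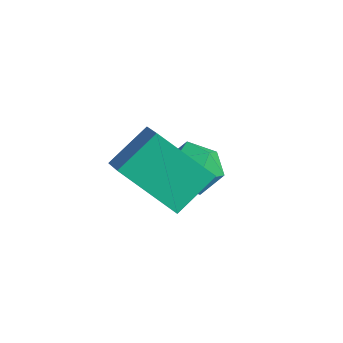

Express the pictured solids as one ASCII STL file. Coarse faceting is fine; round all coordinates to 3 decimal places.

solid 
facet normal -0.598 -0.450 0.663
outer loop
vertex 0.513 -1.99 2.828
vertex -0.528 -1.535 2.197
vertex 0.491 -3.296 1.921
endloop
endfacet
facet normal 0.801 -0.351 0.485
outer loop
vertex 1.808 -2.305 0.463
vertex 0.513 -1.99 2.828
vertex 0.491 -3.296 1.921
endloop
endfacet
facet normal -0.599 -0.450 0.662
outer loop
vertex 0.491 -3.296 1.921
vertex -0.528 -1.535 2.197
vertex -0.55 -2.84 1.289
endloop
endfacet
facet normal -0.013 -0.821 -0.570
outer loop
vertex -0.55 -2.84 1.289
vertex 1.808 -2.305 0.463
vertex 0.491 -3.296 1.921
endloop
endfacet
facet normal 0.013 0.821 0.570
outer loop
vertex 0.513 -1.99 2.828
vertex 0.789 -0.544 0.739
vertex -0.528 -1.535 2.197
endloop
endfacet
facet normal 0.801 -0.351 0.485
outer loop
vertex 1.83 -1.0 1.371
vertex 0.513 -1.99 2.828
vertex 1.808 -2.305 0.463
endloop
endfacet
facet normal 0.014 0.821 0.570
outer loop
vertex 1.83 -1.0 1.371
vertex 0.789 -0.544 0.739
vertex 0.513 -1.99 2.828
endloop
endfacet
facet normal -0.801 0.351 -0.485
outer loop
vertex -0.528 -1.535 2.197
vertex 0.789 -0.544 0.739
vertex -0.55 -2.84 1.289
endloop
endfacet
facet normal -0.013 -0.821 -0.570
outer loop
vertex 0.767 -1.85 -0.168
vertex 1.808 -2.305 0.463
vertex -0.55 -2.84 1.289
endloop
endfacet
facet normal -0.801 0.351 -0.486
outer loop
vertex -0.55 -2.84 1.289
vertex 0.789 -0.544 0.739
vertex 0.767 -1.85 -0.168
endloop
endfacet
facet normal 0.598 0.451 -0.662
outer loop
vertex 0.767 -1.85 -0.168
vertex 1.83 -1.0 1.371
vertex 1.808 -2.305 0.463
endloop
endfacet
facet normal 0.599 0.450 -0.662
outer loop
vertex 0.789 -0.544 0.739
vertex 1.83 -1.0 1.371
vertex 0.767 -1.85 -0.168
endloop
endfacet
facet normal -0.121 -0.053 0.991
outer loop
vertex -1.533 0.667 -0.247
vertex -1.006 -0.169 -0.227
vertex -0.553 0.703 -0.125
endloop
endfacet
facet normal -0.119 0.626 0.771
outer loop
vertex -1.533 0.667 -0.247
vertex -0.553 0.703 -0.125
vertex -1.0 1.352 -0.721
endloop
endfacet
facet normal -0.644 0.706 0.295
outer loop
vertex -1.533 0.667 -0.247
vertex -1.0 1.352 -0.721
vertex -1.731 0.881 -1.191
endloop
endfacet
facet normal -0.972 0.076 0.221
outer loop
vertex -1.533 0.667 -0.247
vertex -1.731 0.881 -1.191
vertex -1.735 -0.059 -0.886
endloop
endfacet
facet normal -0.649 -0.393 0.652
outer loop
vertex -1.533 0.667 -0.247
vertex -1.735 -0.059 -0.886
vertex -1.006 -0.169 -0.227
endloop
endfacet
facet normal 0.501 0.747 0.438
outer loop
vertex -1.0 1.352 -0.721
vertex -0.553 0.703 -0.125
vertex -0.145 0.939 -0.994
endloop
endfacet
facet normal 0.497 -0.351 0.794
outer loop
vertex -0.553 0.703 -0.125
vertex -1.006 -0.169 -0.227
vertex -0.149 -0.001 -0.689
endloop
endfacet
facet normal -0.357 -0.901 0.245
outer loop
vertex -1.006 -0.169 -0.227
vertex -1.735 -0.059 -0.886
vertex -0.88 -0.472 -1.159
endloop
endfacet
facet normal -0.880 -0.143 -0.452
outer loop
vertex -1.735 -0.059 -0.886
vertex -1.731 0.881 -1.191
vertex -1.327 0.177 -1.755
endloop
endfacet
facet normal -0.351 0.876 -0.332
outer loop
vertex -1.731 0.881 -1.191
vertex -1.0 1.352 -0.721
vertex -0.874 1.049 -1.653
endloop
endfacet
facet normal 0.972 -0.076 -0.221
outer loop
vertex -0.347 0.213 -1.633
vertex -0.145 0.939 -0.994
vertex -0.149 -0.001 -0.689
endloop
endfacet
facet normal 0.644 -0.706 -0.295
outer loop
vertex -0.347 0.213 -1.633
vertex -0.149 -0.001 -0.689
vertex -0.88 -0.472 -1.159
endloop
endfacet
facet normal 0.119 -0.626 -0.771
outer loop
vertex -0.347 0.213 -1.633
vertex -0.88 -0.472 -1.159
vertex -1.327 0.177 -1.755
endloop
endfacet
facet normal 0.121 0.053 -0.991
outer loop
vertex -0.347 0.213 -1.633
vertex -1.327 0.177 -1.755
vertex -0.874 1.049 -1.653
endloop
endfacet
facet normal 0.649 0.393 -0.652
outer loop
vertex -0.347 0.213 -1.633
vertex -0.874 1.049 -1.653
vertex -0.145 0.939 -0.994
endloop
endfacet
facet normal 0.880 0.143 0.452
outer loop
vertex -0.149 -0.001 -0.689
vertex -0.145 0.939 -0.994
vertex -0.553 0.703 -0.125
endloop
endfacet
facet normal 0.351 -0.876 0.332
outer loop
vertex -0.88 -0.472 -1.159
vertex -0.149 -0.001 -0.689
vertex -1.006 -0.169 -0.227
endloop
endfacet
facet normal -0.501 -0.747 -0.438
outer loop
vertex -1.327 0.177 -1.755
vertex -0.88 -0.472 -1.159
vertex -1.735 -0.059 -0.886
endloop
endfacet
facet normal -0.497 0.351 -0.794
outer loop
vertex -0.874 1.049 -1.653
vertex -1.327 0.177 -1.755
vertex -1.731 0.881 -1.191
endloop
endfacet
facet normal 0.357 0.901 -0.245
outer loop
vertex -0.145 0.939 -0.994
vertex -0.874 1.049 -1.653
vertex -1.0 1.352 -0.721
endloop
endfacet

endsolid


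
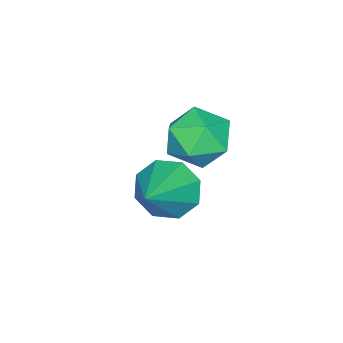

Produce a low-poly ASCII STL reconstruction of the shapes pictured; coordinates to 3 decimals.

solid 
facet normal -0.835 -0.180 -0.519
outer loop
vertex 1.286 -2.022 -2.429
vertex 0.84 -1.911 -1.75
vertex 1.11 -1.425 -2.353
endloop
endfacet
facet normal 0.788 0.301 -0.538
outer loop
vertex 1.286 -2.022 -2.429
vertex 1.11 -1.425 -2.353
vertex 2.16 -1.629 -0.93
endloop
endfacet
facet normal -0.836 -0.179 -0.519
outer loop
vertex 1.11 -1.425 -2.353
vertex 0.84 -1.911 -1.75
vertex 0.776 -1.112 -1.923
endloop
endfacet
facet normal 0.484 0.842 -0.237
outer loop
vertex 1.11 -1.425 -2.353
vertex 0.776 -1.112 -1.923
vertex 2.16 -1.629 -0.93
endloop
endfacet
facet normal -0.835 -0.179 -0.520
outer loop
vertex 0.776 -1.112 -1.923
vertex 0.84 -1.911 -1.75
vertex 0.479 -1.268 -1.392
endloop
endfacet
facet normal 0.109 0.936 0.336
outer loop
vertex 0.776 -1.112 -1.923
vertex 0.479 -1.268 -1.392
vertex 2.16 -1.629 -0.93
endloop
endfacet
facet normal -0.835 -0.180 -0.519
outer loop
vertex 0.479 -1.268 -1.392
vertex 0.84 -1.911 -1.75
vertex 0.394 -1.8 -1.071
endloop
endfacet
facet normal -0.118 0.527 0.842
outer loop
vertex 0.479 -1.268 -1.392
vertex 0.394 -1.8 -1.071
vertex 2.16 -1.629 -0.93
endloop
endfacet
facet normal -0.835 -0.179 -0.520
outer loop
vertex 0.394 -1.8 -1.071
vertex 0.84 -1.911 -1.75
vertex 0.57 -2.398 -1.148
endloop
endfacet
facet normal -0.065 -0.146 0.987
outer loop
vertex 0.394 -1.8 -1.071
vertex 0.57 -2.398 -1.148
vertex 2.16 -1.629 -0.93
endloop
endfacet
facet normal -0.836 -0.179 -0.519
outer loop
vertex 0.57 -2.398 -1.148
vertex 0.84 -1.911 -1.75
vertex 0.904 -2.71 -1.578
endloop
endfacet
facet normal 0.239 -0.688 0.685
outer loop
vertex 0.57 -2.398 -1.148
vertex 0.904 -2.71 -1.578
vertex 2.16 -1.629 -0.93
endloop
endfacet
facet normal -0.836 -0.179 -0.519
outer loop
vertex 0.904 -2.71 -1.578
vertex 0.84 -1.911 -1.75
vertex 1.2 -2.555 -2.108
endloop
endfacet
facet normal 0.614 -0.781 0.114
outer loop
vertex 0.904 -2.71 -1.578
vertex 1.2 -2.555 -2.108
vertex 2.16 -1.629 -0.93
endloop
endfacet
facet normal -0.836 -0.178 -0.520
outer loop
vertex 1.2 -2.555 -2.108
vertex 0.84 -1.911 -1.75
vertex 1.286 -2.022 -2.429
endloop
endfacet
facet normal 0.841 -0.372 -0.393
outer loop
vertex 1.2 -2.555 -2.108
vertex 1.286 -2.022 -2.429
vertex 2.16 -1.629 -0.93
endloop
endfacet
facet normal -0.484 0.874 -0.048
outer loop
vertex -1.343 -1.68 -1.704
vertex -1.395 -1.659 -0.802
vertex -0.685 -1.289 -1.222
endloop
endfacet
facet normal -0.036 0.800 -0.599
outer loop
vertex -1.343 -1.68 -1.704
vertex -0.685 -1.289 -1.222
vertex -0.477 -1.811 -1.931
endloop
endfacet
facet normal -0.218 0.208 -0.953
outer loop
vertex -1.343 -1.68 -1.704
vertex -0.477 -1.811 -1.931
vertex -1.059 -2.503 -1.949
endloop
endfacet
facet normal -0.779 -0.084 -0.621
outer loop
vertex -1.343 -1.68 -1.704
vertex -1.059 -2.503 -1.949
vertex -1.626 -2.409 -1.251
endloop
endfacet
facet normal -0.943 0.327 -0.062
outer loop
vertex -1.343 -1.68 -1.704
vertex -1.626 -2.409 -1.251
vertex -1.395 -1.659 -0.802
endloop
endfacet
facet normal 0.621 0.707 -0.338
outer loop
vertex -0.477 -1.811 -1.931
vertex -0.685 -1.289 -1.222
vertex 0.006 -1.871 -1.169
endloop
endfacet
facet normal -0.103 0.826 0.554
outer loop
vertex -0.685 -1.289 -1.222
vertex -1.395 -1.659 -0.802
vertex -0.561 -1.777 -0.471
endloop
endfacet
facet normal -0.845 -0.058 0.531
outer loop
vertex -1.395 -1.659 -0.802
vertex -1.626 -2.409 -1.251
vertex -1.143 -2.469 -0.489
endloop
endfacet
facet normal -0.580 -0.723 -0.374
outer loop
vertex -1.626 -2.409 -1.251
vertex -1.059 -2.503 -1.949
vertex -0.935 -2.991 -1.198
endloop
endfacet
facet normal 0.326 -0.251 -0.911
outer loop
vertex -1.059 -2.503 -1.949
vertex -0.477 -1.811 -1.931
vertex -0.225 -2.621 -1.618
endloop
endfacet
facet normal 0.779 0.084 0.621
outer loop
vertex -0.277 -2.6 -0.716
vertex 0.006 -1.871 -1.169
vertex -0.561 -1.777 -0.471
endloop
endfacet
facet normal 0.218 -0.208 0.953
outer loop
vertex -0.277 -2.6 -0.716
vertex -0.561 -1.777 -0.471
vertex -1.143 -2.469 -0.489
endloop
endfacet
facet normal 0.036 -0.800 0.599
outer loop
vertex -0.277 -2.6 -0.716
vertex -1.143 -2.469 -0.489
vertex -0.935 -2.991 -1.198
endloop
endfacet
facet normal 0.484 -0.874 0.048
outer loop
vertex -0.277 -2.6 -0.716
vertex -0.935 -2.991 -1.198
vertex -0.225 -2.621 -1.618
endloop
endfacet
facet normal 0.943 -0.327 0.062
outer loop
vertex -0.277 -2.6 -0.716
vertex -0.225 -2.621 -1.618
vertex 0.006 -1.871 -1.169
endloop
endfacet
facet normal 0.580 0.723 0.374
outer loop
vertex -0.561 -1.777 -0.471
vertex 0.006 -1.871 -1.169
vertex -0.685 -1.289 -1.222
endloop
endfacet
facet normal -0.326 0.251 0.911
outer loop
vertex -1.143 -2.469 -0.489
vertex -0.561 -1.777 -0.471
vertex -1.395 -1.659 -0.802
endloop
endfacet
facet normal -0.621 -0.707 0.338
outer loop
vertex -0.935 -2.991 -1.198
vertex -1.143 -2.469 -0.489
vertex -1.626 -2.409 -1.251
endloop
endfacet
facet normal 0.103 -0.826 -0.554
outer loop
vertex -0.225 -2.621 -1.618
vertex -0.935 -2.991 -1.198
vertex -1.059 -2.503 -1.949
endloop
endfacet
facet normal 0.845 0.058 -0.531
outer loop
vertex 0.006 -1.871 -1.169
vertex -0.225 -2.621 -1.618
vertex -0.477 -1.811 -1.931
endloop
endfacet

endsolid


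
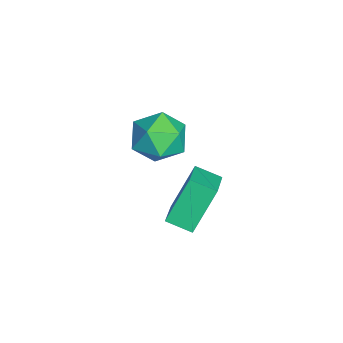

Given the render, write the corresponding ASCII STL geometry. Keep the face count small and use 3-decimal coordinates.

solid 
facet normal -0.812 0.356 0.463
outer loop
vertex -2.934 1.869 -0.78
vertex -2.339 2.082 0.1
vertex -2.451 2.832 -0.673
endloop
endfacet
facet normal -0.856 0.456 -0.242
outer loop
vertex -2.934 1.869 -0.78
vertex -2.451 2.832 -0.673
vertex -2.448 2.329 -1.632
endloop
endfacet
facet normal -0.809 -0.182 -0.559
outer loop
vertex -2.934 1.869 -0.78
vertex -2.448 2.329 -1.632
vertex -2.334 1.267 -1.452
endloop
endfacet
facet normal -0.735 -0.676 -0.051
outer loop
vertex -2.934 1.869 -0.78
vertex -2.334 1.267 -1.452
vertex -2.267 1.114 -0.382
endloop
endfacet
facet normal -0.737 -0.344 0.582
outer loop
vertex -2.934 1.869 -0.78
vertex -2.267 1.114 -0.382
vertex -2.339 2.082 0.1
endloop
endfacet
facet normal -0.294 0.846 -0.445
outer loop
vertex -2.448 2.329 -1.632
vertex -2.451 2.832 -0.673
vertex -1.553 2.826 -1.278
endloop
endfacet
facet normal -0.222 0.683 0.695
outer loop
vertex -2.451 2.832 -0.673
vertex -2.339 2.082 0.1
vertex -1.486 2.673 -0.208
endloop
endfacet
facet normal -0.101 -0.449 0.888
outer loop
vertex -2.339 2.082 0.1
vertex -2.267 1.114 -0.382
vertex -1.372 1.611 -0.028
endloop
endfacet
facet normal -0.097 -0.986 -0.135
outer loop
vertex -2.267 1.114 -0.382
vertex -2.334 1.267 -1.452
vertex -1.369 1.108 -0.987
endloop
endfacet
facet normal -0.217 -0.186 -0.958
outer loop
vertex -2.334 1.267 -1.452
vertex -2.448 2.329 -1.632
vertex -1.481 1.858 -1.76
endloop
endfacet
facet normal 0.735 0.676 0.051
outer loop
vertex -0.886 2.071 -0.88
vertex -1.553 2.826 -1.278
vertex -1.486 2.673 -0.208
endloop
endfacet
facet normal 0.809 0.182 0.559
outer loop
vertex -0.886 2.071 -0.88
vertex -1.486 2.673 -0.208
vertex -1.372 1.611 -0.028
endloop
endfacet
facet normal 0.856 -0.456 0.242
outer loop
vertex -0.886 2.071 -0.88
vertex -1.372 1.611 -0.028
vertex -1.369 1.108 -0.987
endloop
endfacet
facet normal 0.812 -0.356 -0.463
outer loop
vertex -0.886 2.071 -0.88
vertex -1.369 1.108 -0.987
vertex -1.481 1.858 -1.76
endloop
endfacet
facet normal 0.737 0.344 -0.582
outer loop
vertex -0.886 2.071 -0.88
vertex -1.481 1.858 -1.76
vertex -1.553 2.826 -1.278
endloop
endfacet
facet normal 0.097 0.986 0.135
outer loop
vertex -1.486 2.673 -0.208
vertex -1.553 2.826 -1.278
vertex -2.451 2.832 -0.673
endloop
endfacet
facet normal 0.217 0.186 0.958
outer loop
vertex -1.372 1.611 -0.028
vertex -1.486 2.673 -0.208
vertex -2.339 2.082 0.1
endloop
endfacet
facet normal 0.294 -0.846 0.445
outer loop
vertex -1.369 1.108 -0.987
vertex -1.372 1.611 -0.028
vertex -2.267 1.114 -0.382
endloop
endfacet
facet normal 0.222 -0.683 -0.695
outer loop
vertex -1.481 1.858 -1.76
vertex -1.369 1.108 -0.987
vertex -2.334 1.267 -1.452
endloop
endfacet
facet normal 0.101 0.449 -0.888
outer loop
vertex -1.553 2.826 -1.278
vertex -1.481 1.858 -1.76
vertex -2.448 2.329 -1.632
endloop
endfacet
facet normal -0.900 0.095 -0.425
outer loop
vertex 0.305 3.225 -0.113
vertex 0.548 4.097 -0.433
vertex 0.954 2.478 -1.652
endloop
endfacet
facet normal -0.254 -0.908 0.334
outer loop
vertex 2.232 2.343 -1.047
vertex 0.305 3.225 -0.113
vertex 0.954 2.478 -1.652
endloop
endfacet
facet normal -0.900 0.095 -0.426
outer loop
vertex 0.954 2.478 -1.652
vertex 0.548 4.097 -0.433
vertex 1.198 3.349 -1.972
endloop
endfacet
facet normal 0.355 -0.408 -0.841
outer loop
vertex 1.198 3.349 -1.972
vertex 2.232 2.343 -1.047
vertex 0.954 2.478 -1.652
endloop
endfacet
facet normal -0.355 0.408 0.841
outer loop
vertex 0.305 3.225 -0.113
vertex 1.826 3.962 0.172
vertex 0.548 4.097 -0.433
endloop
endfacet
facet normal -0.254 -0.908 0.334
outer loop
vertex 1.582 3.091 0.492
vertex 0.305 3.225 -0.113
vertex 2.232 2.343 -1.047
endloop
endfacet
facet normal -0.355 0.408 0.841
outer loop
vertex 1.582 3.091 0.492
vertex 1.826 3.962 0.172
vertex 0.305 3.225 -0.113
endloop
endfacet
facet normal 0.254 0.908 -0.334
outer loop
vertex 0.548 4.097 -0.433
vertex 1.826 3.962 0.172
vertex 1.198 3.349 -1.972
endloop
endfacet
facet normal 0.356 -0.408 -0.841
outer loop
vertex 2.475 3.215 -1.367
vertex 2.232 2.343 -1.047
vertex 1.198 3.349 -1.972
endloop
endfacet
facet normal 0.253 0.908 -0.334
outer loop
vertex 1.198 3.349 -1.972
vertex 1.826 3.962 0.172
vertex 2.475 3.215 -1.367
endloop
endfacet
facet normal 0.900 -0.094 0.426
outer loop
vertex 2.475 3.215 -1.367
vertex 1.582 3.091 0.492
vertex 2.232 2.343 -1.047
endloop
endfacet
facet normal 0.900 -0.096 0.426
outer loop
vertex 1.826 3.962 0.172
vertex 1.582 3.091 0.492
vertex 2.475 3.215 -1.367
endloop
endfacet

endsolid
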